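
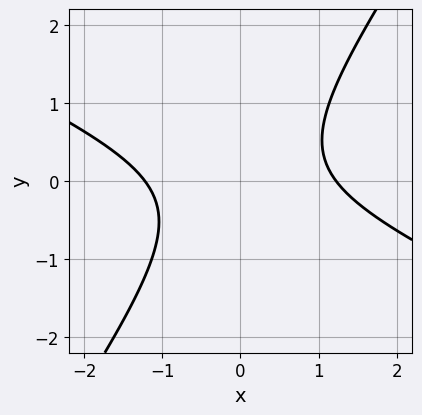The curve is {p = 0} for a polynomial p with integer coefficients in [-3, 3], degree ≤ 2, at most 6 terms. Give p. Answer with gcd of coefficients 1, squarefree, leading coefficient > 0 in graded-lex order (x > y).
(a) deg p = 2. No degree-1 curve has this shape.
(b) Observable constraints: no y-intercept at any integer in the box.
(c) The integer polynomial consistent with all of this is the stated p.

2*x^2 + 3*x*y - 3*y^2 - 3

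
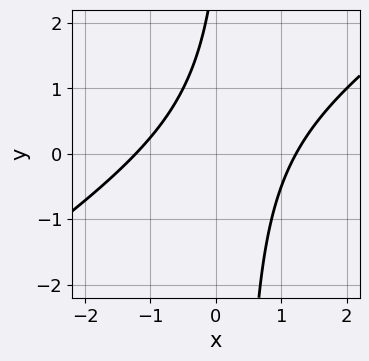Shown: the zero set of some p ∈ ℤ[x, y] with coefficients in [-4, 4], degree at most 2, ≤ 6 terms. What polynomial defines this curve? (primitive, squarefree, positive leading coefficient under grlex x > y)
(a) deg p = 2. No degree-1 curve has this shape.
(b) Against the integer gridlines: no y-intercept at any integer in the box.
(c) Fitting integer coefficients to these (and the overall shape) gives p.

2*x^2 - 3*x*y + y - 3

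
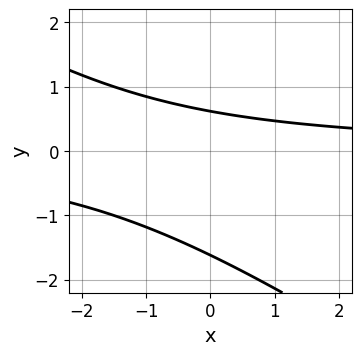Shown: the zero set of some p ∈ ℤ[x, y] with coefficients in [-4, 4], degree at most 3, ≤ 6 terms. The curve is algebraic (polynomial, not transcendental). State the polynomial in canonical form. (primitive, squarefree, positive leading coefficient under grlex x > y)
2*x*y + 3*y^2 + 3*y - 3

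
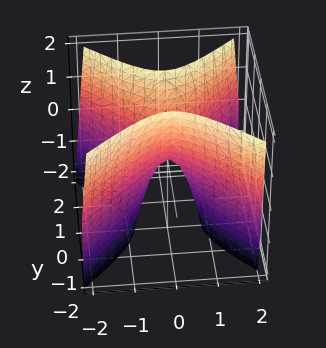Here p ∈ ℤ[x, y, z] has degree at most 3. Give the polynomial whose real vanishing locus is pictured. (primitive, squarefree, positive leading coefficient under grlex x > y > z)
deg p = 2.
Symmetries: the x ↦ −x reflection is a symmetry, so x appears only in even powers; mirror symmetry y ↦ −y ⇒ only even powers of y.
Against the integer gridlines: it crosses the y-axis at the gridline y = 0; one z-axis crossing is at z = 0; it meets the x-axis at x = 0 (among the integer gridlines).
These observations pin down the coefficients.

3*x^2 - 3*y^2 + z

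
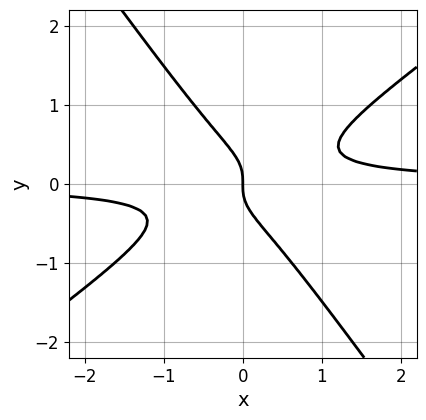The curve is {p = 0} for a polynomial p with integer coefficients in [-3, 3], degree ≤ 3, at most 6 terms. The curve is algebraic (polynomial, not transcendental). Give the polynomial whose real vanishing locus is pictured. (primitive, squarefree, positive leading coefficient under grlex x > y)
3*x^2*y - 2*x*y^2 - 3*y^3 - x

(a) Degree: a generic line meets the curve in up to 3 points, so deg p = 3.
(b) Observable constraints: one y-axis crossing is at y = 0; it meets the x-axis at x = 0 (among the integer gridlines).
(c) Fitting integer coefficients to these (and the overall shape) gives p.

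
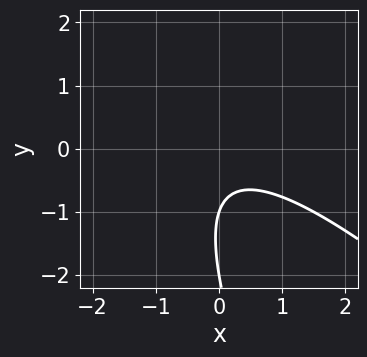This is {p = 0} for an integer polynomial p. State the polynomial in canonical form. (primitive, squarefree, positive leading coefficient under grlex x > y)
2*x^2 + 3*x*y + y^2 + 3*y + 2

(a) The degree is 2 — a generic line meets the curve in up to 2 points.
(b) Checking where it meets the axes: it misses every integer gridline on the x-axis; among the integer gridlines, it crosses the y-axis at y ∈ {-2, -1}.
(c) Putting this together gives p.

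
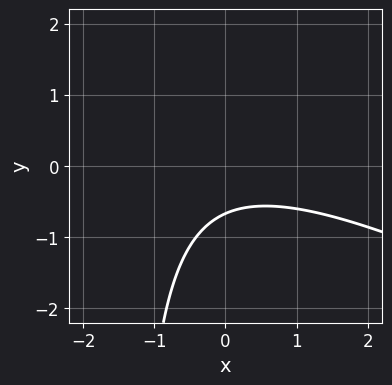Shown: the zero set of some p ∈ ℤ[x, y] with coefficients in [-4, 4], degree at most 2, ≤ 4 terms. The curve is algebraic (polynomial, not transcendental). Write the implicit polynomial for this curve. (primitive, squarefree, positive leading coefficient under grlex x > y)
1. The degree is 2 — no degree-1 curve has this shape.
2. Against the integer gridlines: no x-intercept at any integer in the box.
3. The integer polynomial consistent with all of this is the stated p.

x^2 + 2*x*y + 3*y + 2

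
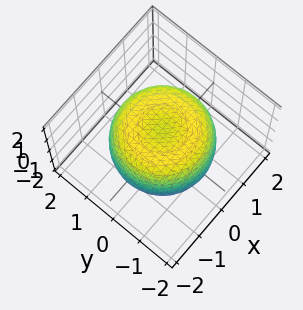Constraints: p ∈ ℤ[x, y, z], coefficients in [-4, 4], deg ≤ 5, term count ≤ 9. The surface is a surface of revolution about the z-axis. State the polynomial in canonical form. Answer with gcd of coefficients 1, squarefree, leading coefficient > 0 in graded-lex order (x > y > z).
First, the degree is 4 — no degree-3 surface has this shape.
Then, by symmetry, every cross-section ⟂ z is a circle, so x, y appear only via x² + y².
Next, observable constraints: a circular section at z = -1 has radius between 1 and 2; among the integer gridlines, it crosses the z-axis at z ∈ {-1, 1}.
Finally, assembling these constraints gives the stated polynomial.

2*x^4 + 4*x^2*y^2 + 2*y^4 - 3*x^2 - 3*y^2 + 3*z^2 - 3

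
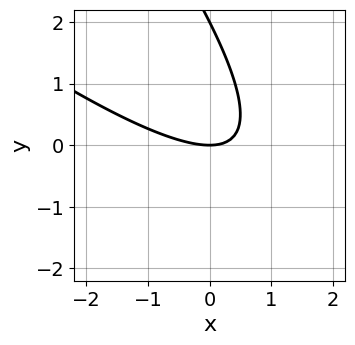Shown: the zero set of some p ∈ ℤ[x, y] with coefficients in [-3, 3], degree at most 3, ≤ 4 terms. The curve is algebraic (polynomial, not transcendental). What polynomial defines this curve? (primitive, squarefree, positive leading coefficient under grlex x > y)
1. Degree: no degree-1 curve has this shape, so deg p = 2.
2. Observable constraints: it crosses the x-axis at the gridline x = 0; among the integer gridlines, it crosses the y-axis at y ∈ {0, 2}.
3. Assembling these constraints gives the stated polynomial.

x^2 + 2*x*y + y^2 - 2*y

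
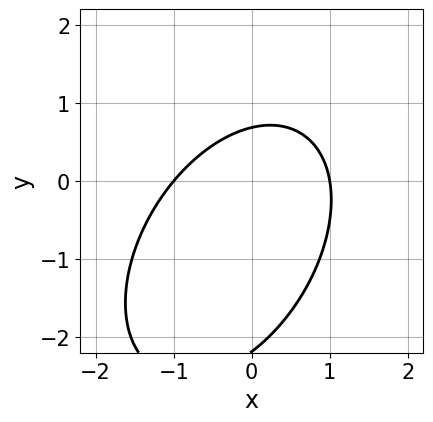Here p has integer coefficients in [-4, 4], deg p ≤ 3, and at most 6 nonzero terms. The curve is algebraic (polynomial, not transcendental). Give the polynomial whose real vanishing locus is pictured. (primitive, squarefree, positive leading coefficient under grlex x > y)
3*x^2 - 2*x*y + 2*y^2 + 3*y - 3

1. The degree is 2 — no degree-1 curve has this shape.
2. Reading off the gridlines: the x-axis gridline crossings are at x ∈ {-1, 1}.
3. These observations pin down the coefficients.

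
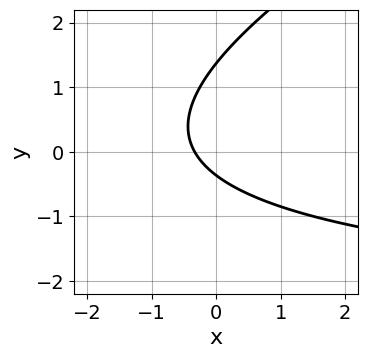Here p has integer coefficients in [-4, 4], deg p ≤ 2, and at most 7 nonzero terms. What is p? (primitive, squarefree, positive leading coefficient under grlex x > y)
First, deg p = 2.
Finally, the integer polynomial consistent with all of this is the stated p.

x*y - 2*y^2 + 3*x + 2*y + 1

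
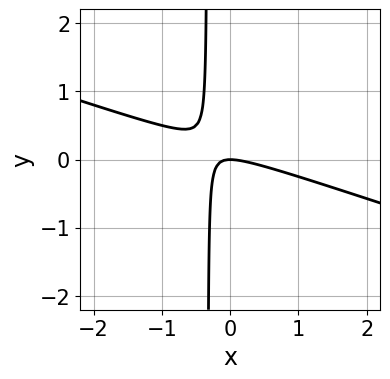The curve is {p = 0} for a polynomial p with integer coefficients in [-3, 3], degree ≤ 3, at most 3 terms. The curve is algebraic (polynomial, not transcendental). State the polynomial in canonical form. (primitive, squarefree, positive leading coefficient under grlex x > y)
Degree: a generic line meets the curve in up to 2 points, so deg p = 2.
Against the integer gridlines: it crosses the x-axis at the gridline x = 0; it meets the y-axis at y = 0 (among the integer gridlines).
Putting this together gives p.

x^2 + 3*x*y + y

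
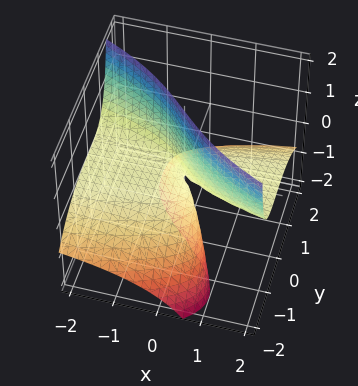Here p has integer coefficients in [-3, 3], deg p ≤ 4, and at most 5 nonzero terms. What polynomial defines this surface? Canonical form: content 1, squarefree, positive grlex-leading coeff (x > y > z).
The degree is 3 — no degree-2 surface has this shape.
Checking where it meets the axes: the visible z-axis segment lies entirely on the surface; the visible x-axis segment lies entirely on the surface.
Solving for integer coefficients yields p as stated.

y^3 + 3*x*z + 3*y*z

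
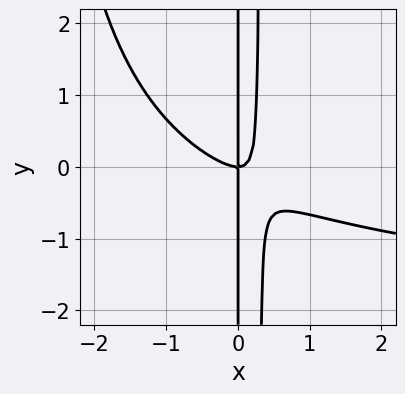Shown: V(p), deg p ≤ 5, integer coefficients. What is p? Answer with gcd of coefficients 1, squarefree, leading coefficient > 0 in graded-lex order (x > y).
(a) The degree is 4 — a generic line meets the curve in up to 4 points.
(b) Checking where it meets the axes: it crosses the x-axis at the gridline x = 0; the visible y-axis segment lies entirely on the curve.
(c) The integer polynomial consistent with all of this is the stated p.

x^3*y + 2*x^3 + 3*x^2*y - x*y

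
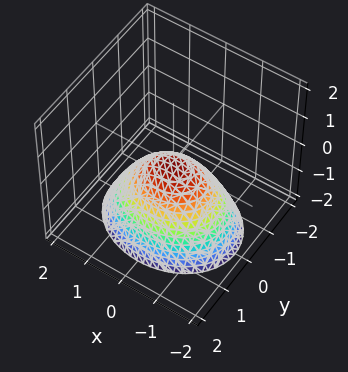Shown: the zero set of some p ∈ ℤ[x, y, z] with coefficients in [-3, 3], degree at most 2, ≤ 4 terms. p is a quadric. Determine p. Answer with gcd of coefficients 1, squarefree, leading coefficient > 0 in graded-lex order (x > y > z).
The degree is 2 — a paraboloid; a quadric.
Symmetries: it's symmetric under x → −x, forcing even powers of x; it's symmetric under y → −y, forcing even powers of y.
Checking where it meets the axes: it meets the y-axis at y = 0 (among the integer gridlines); it crosses the z-axis at the gridline z = 0; it crosses the x-axis at the gridline x = 0.
The integer polynomial consistent with all of this is the stated p.

2*x^2 + 3*y^2 + 3*z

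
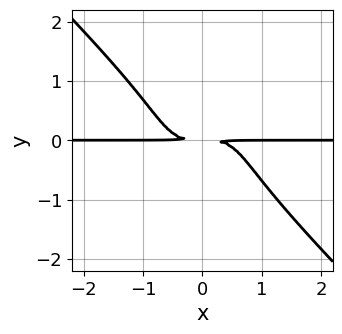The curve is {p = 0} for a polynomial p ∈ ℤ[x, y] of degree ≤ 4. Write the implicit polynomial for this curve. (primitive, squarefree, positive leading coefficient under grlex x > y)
x^3*y + y^4 + y^2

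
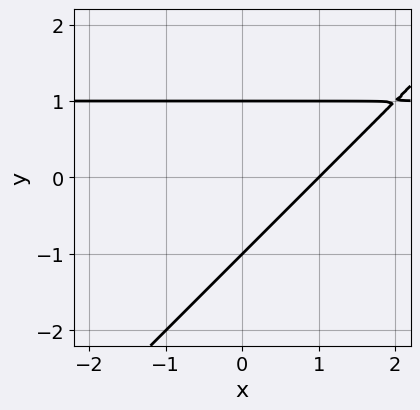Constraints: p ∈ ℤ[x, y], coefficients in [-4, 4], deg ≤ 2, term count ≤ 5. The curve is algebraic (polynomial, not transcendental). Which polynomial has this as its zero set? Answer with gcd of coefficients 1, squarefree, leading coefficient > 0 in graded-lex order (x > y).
x*y - y^2 - x + 1

(a) The degree is 2 — no degree-1 curve has this shape.
(b) Against the integer gridlines: among the integer gridlines, it crosses the y-axis at y ∈ {-1, 1}; it crosses the x-axis at the gridline x = 1.
(c) Putting this together gives p.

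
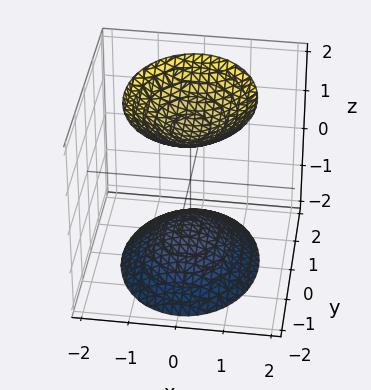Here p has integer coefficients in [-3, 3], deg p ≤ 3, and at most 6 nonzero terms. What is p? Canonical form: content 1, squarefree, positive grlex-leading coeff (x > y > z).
3*x^2 + 2*y^2 - 2*z^2 + 3

(a) The picture has 2 separate pieces. Treating them together as one polynomial.
(b) The degree is 2 — two sheets facing apart; a quadric.
(c) Symmetries: mirror symmetry x ↦ −x ⇒ only even powers of x; mirror symmetry y ↦ −y ⇒ only even powers of y; the z ↦ −z reflection is a symmetry, so z appears only in even powers.
(d) Checking where it meets the axes: no y-intercept at any integer in the box; the surface avoids every integer x-axis point in the box.
(e) Matching integer coefficients to the picture gives p.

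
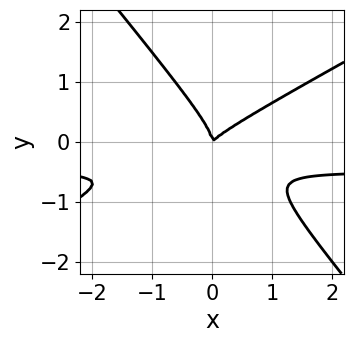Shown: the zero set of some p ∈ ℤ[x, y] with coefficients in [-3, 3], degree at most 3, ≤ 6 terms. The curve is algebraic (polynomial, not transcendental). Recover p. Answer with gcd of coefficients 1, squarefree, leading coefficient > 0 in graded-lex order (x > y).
2*x^2*y - 2*x*y^2 - 3*y^3 + x^2 - x*y

Degree: a generic line meets the curve in up to 3 points, so deg p = 3.
Observable constraints: it crosses the x-axis at the gridline x = 0; one y-axis crossing is at y = 0.
Assembling these constraints gives the stated polynomial.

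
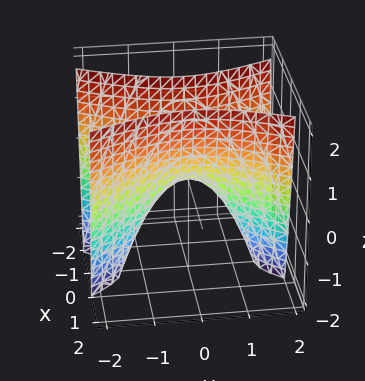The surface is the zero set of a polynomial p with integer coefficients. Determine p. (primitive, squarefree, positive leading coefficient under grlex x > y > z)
The degree is 2 — a hyperbolic paraboloid; a quadric.
Symmetries: it's symmetric under x → −x, forcing even powers of x; the y ↦ −y reflection is a symmetry, so y appears only in even powers.
Checking where it meets the axes: it crosses the z-axis at the gridline z = 0; it crosses the y-axis at the gridline y = 0.
Putting this together gives p.

3*x^2 - y^2 - z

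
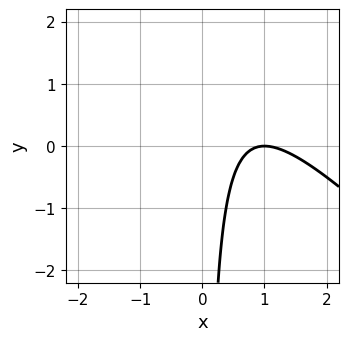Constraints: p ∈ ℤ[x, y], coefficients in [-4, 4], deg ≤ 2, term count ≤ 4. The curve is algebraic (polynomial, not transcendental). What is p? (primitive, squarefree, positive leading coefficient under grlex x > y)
(a) Degree: no degree-1 curve has this shape, so deg p = 2.
(b) Reading off the gridlines: it misses every integer gridline on the y-axis; it meets the x-axis at x = 1 (among the integer gridlines).
(c) Fitting integer coefficients to these (and the overall shape) gives p.

x^2 + x*y - 2*x + 1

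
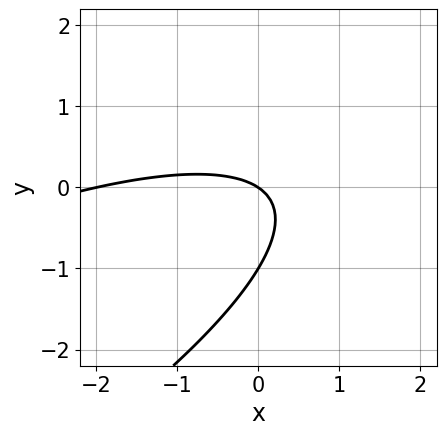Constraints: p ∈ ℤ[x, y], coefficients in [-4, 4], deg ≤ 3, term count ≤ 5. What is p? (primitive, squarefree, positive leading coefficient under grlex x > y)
First, the degree is 2 — no degree-1 curve has this shape.
Then, against the integer gridlines: among the integer gridlines, it crosses the y-axis at y ∈ {-1, 0}; the x-axis gridline crossings are at x ∈ {-2, 0}.
Finally, matching integer coefficients to the picture gives p.

x^2 - 3*x*y + 3*y^2 + 2*x + 3*y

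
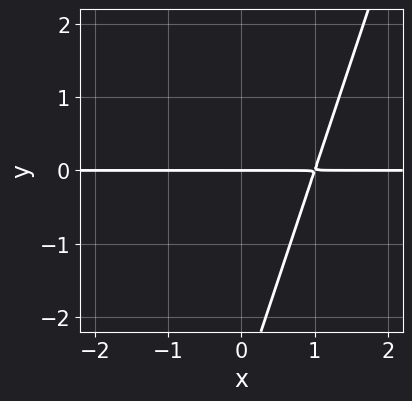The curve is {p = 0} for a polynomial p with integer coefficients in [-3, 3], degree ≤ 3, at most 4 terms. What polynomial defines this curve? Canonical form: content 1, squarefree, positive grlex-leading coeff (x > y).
1. deg p = 2. The shape is more complex than any degree-1 curve.
2. Observable constraints: one y-axis crossing is at y = 0; every point of the x-axis in the box is on the curve.
3. Assembling these constraints gives the stated polynomial.

3*x*y - y^2 - 3*y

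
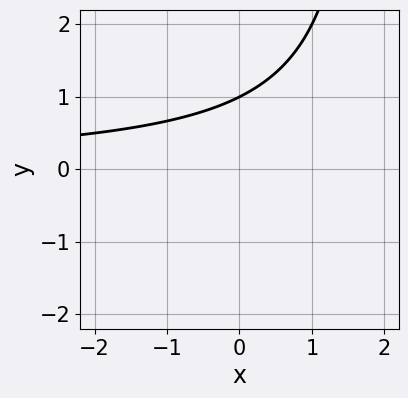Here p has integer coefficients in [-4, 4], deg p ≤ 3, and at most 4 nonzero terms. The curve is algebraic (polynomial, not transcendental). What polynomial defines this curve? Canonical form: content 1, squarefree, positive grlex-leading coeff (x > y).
x*y - 2*y + 2

Degree: the shape is more complex than any degree-1 curve, so deg p = 2.
Reading off the gridlines: it crosses the y-axis at the gridline y = 1; no x-intercept at any integer in the box.
Assembling these constraints gives the stated polynomial.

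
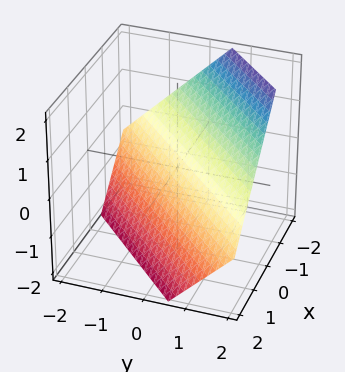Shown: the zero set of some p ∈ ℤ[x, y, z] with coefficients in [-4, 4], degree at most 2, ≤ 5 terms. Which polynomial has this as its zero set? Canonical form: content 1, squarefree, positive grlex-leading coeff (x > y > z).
3*x - 3*y + 3*z + 2

deg p = 1. Every cross-section is a straight line — this is a plane.
Putting this together gives p.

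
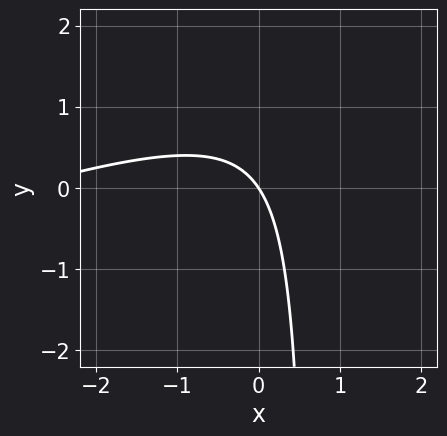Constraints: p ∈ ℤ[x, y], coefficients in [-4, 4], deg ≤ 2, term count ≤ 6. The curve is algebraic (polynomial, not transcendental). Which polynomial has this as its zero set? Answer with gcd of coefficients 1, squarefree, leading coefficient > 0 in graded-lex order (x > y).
First, the degree is 2 — no degree-1 curve has this shape.
Then, reading off the gridlines: one y-axis crossing is at y = 0; it meets the x-axis at x = 0 (among the integer gridlines).
Finally, fitting integer coefficients to these (and the overall shape) gives p.

x^2 - 3*x*y + 3*x + 2*y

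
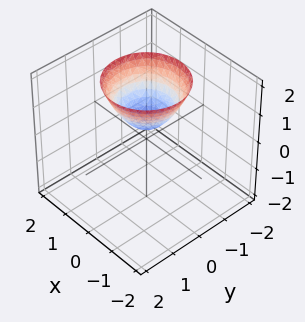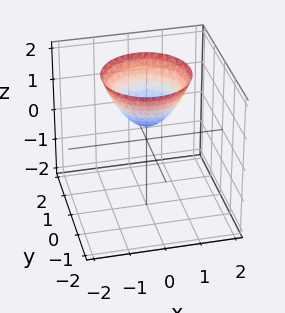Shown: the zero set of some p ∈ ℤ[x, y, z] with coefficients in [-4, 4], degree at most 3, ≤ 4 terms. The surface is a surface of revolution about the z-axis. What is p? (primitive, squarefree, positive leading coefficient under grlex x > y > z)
First, the degree is 2 — the shape is more complex than any degree-1 surface.
Next, by symmetry, the surface is invariant under rotation about z: p = q(x² + y², z).
Then, from the visible intercepts: a circular section at z = 1 has radius between 0 and 1; no y-intercept at any integer in the box; the surface avoids every integer x-axis point in the box.
Finally, solving for integer coefficients yields p as stated.

2*x^2 + 2*y^2 - 2*z + 1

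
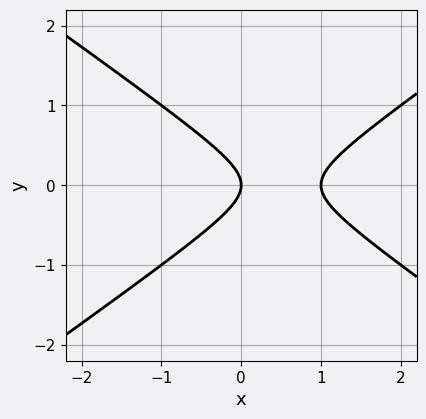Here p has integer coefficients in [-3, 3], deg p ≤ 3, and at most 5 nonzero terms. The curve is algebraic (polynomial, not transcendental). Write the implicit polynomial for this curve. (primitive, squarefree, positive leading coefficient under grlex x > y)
x^2 - 2*y^2 - x

(a) deg p = 2.
(b) Symmetries: the y ↦ −y reflection is a symmetry, so y appears only in even powers.
(c) Checking where it meets the axes: it meets the y-axis at y = 0 (among the integer gridlines); among the integer gridlines, it crosses the x-axis at x ∈ {0, 1}.
(d) The integer polynomial consistent with all of this is the stated p.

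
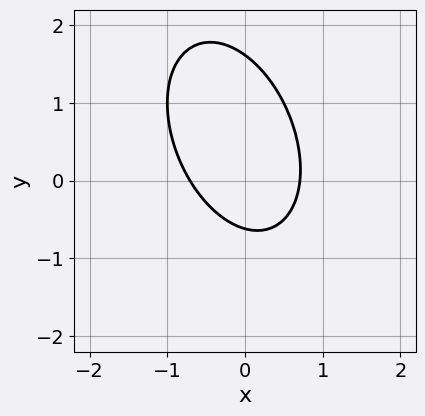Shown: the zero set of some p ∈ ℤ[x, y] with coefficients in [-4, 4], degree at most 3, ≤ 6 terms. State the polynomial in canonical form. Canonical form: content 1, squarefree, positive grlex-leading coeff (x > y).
2*x^2 + x*y + y^2 - y - 1

1. Degree: no degree-1 curve has this shape, so deg p = 2.
2. Matching integer coefficients to the picture gives p.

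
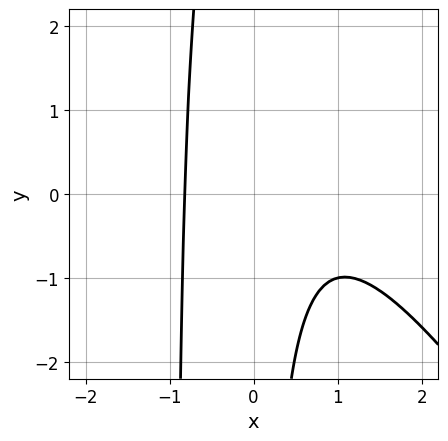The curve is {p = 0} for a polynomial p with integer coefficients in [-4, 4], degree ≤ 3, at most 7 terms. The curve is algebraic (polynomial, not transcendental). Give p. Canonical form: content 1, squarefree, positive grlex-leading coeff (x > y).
(a) Degree: the shape is more complex than any degree-2 curve, so deg p = 3.
(b) Against the integer gridlines: it misses every integer gridline on the y-axis.
(c) Matching integer coefficients to the picture gives p.

3*x^3 + 2*x^2*y - 2*x^2 + 2*x*y + 3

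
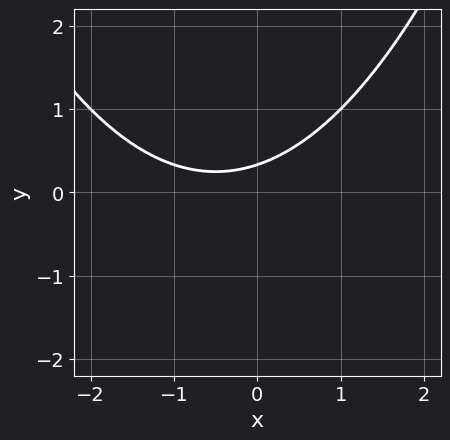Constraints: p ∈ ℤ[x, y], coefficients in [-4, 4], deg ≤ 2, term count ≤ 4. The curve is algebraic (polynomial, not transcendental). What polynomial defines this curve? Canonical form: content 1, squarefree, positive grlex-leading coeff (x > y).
x^2 + x - 3*y + 1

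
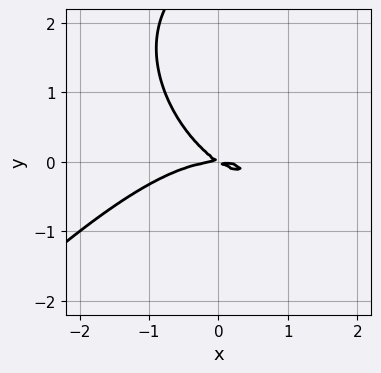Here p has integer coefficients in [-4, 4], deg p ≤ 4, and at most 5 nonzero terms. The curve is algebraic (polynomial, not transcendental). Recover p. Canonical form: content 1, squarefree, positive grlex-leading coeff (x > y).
x^3 - y^3 + 2*x*y + 3*y^2

First, deg p = 3. A generic line meets the curve in up to 3 points.
Next, from the axis intercepts and sections: it meets the x-axis at x = 0 (among the integer gridlines); it crosses the y-axis at the gridline y = 0.
Finally, these observations pin down the coefficients.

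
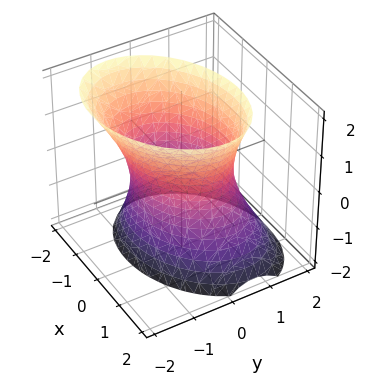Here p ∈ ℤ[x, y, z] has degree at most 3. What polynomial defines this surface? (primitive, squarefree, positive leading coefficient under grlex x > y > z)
2*x^2 - x*y + 3*y^2 + y*z - z^2 - 3

(a) deg p = 2.
(b) Checking where it meets the axes: among the integer gridlines, it crosses the y-axis at y ∈ {-1, 1}; the surface avoids every integer z-axis point in the box.
(c) These observations pin down the coefficients.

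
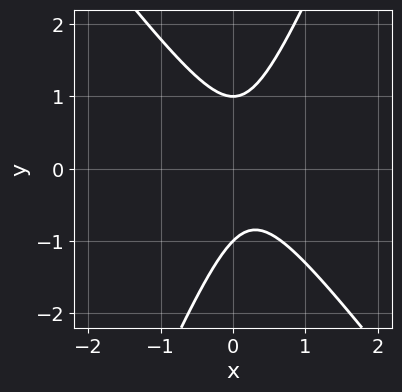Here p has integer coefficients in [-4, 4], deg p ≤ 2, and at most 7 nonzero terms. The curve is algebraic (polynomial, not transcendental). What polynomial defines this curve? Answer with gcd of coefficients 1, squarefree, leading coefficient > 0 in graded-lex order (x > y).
3*x^2 + x*y - y^2 - x + 1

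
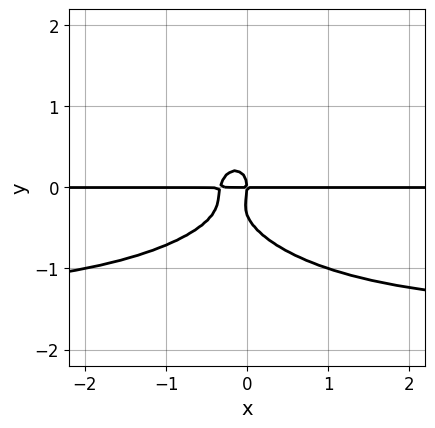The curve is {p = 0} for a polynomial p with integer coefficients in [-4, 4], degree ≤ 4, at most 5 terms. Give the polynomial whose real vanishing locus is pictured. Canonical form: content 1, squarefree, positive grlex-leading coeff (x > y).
(a) Degree: a generic line meets the curve in up to 4 points, so deg p = 4.
(b) Observable constraints: one y-axis crossing is at y = 0; every point of the x-axis in the box is on the curve.
(c) Assembling these constraints gives the stated polynomial.

2*x^2*y^2 + 3*y^4 + 3*x^2*y + y^3 + x*y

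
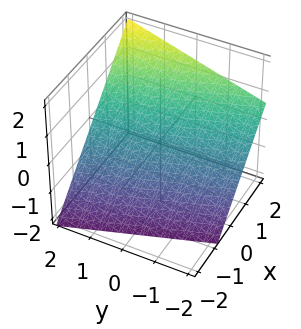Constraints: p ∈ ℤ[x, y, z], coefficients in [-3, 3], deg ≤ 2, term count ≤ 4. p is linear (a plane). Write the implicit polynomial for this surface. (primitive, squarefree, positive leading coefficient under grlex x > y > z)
3*x + y - 3*z - 2

Degree: every cross-section is a straight line — this is a plane, so deg p = 1.
Observable constraints: one y-axis crossing is at y = 2.
Putting this together gives p.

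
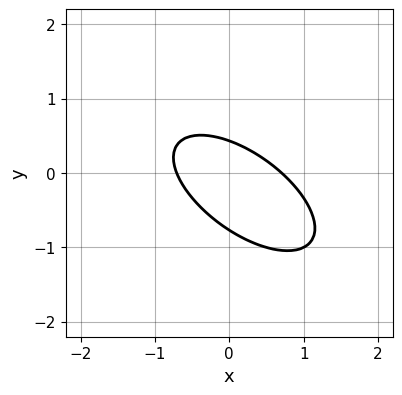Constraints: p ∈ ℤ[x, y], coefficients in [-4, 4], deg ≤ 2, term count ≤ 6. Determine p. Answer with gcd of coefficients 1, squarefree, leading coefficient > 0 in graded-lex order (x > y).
2*x^2 + 3*x*y + 3*y^2 + y - 1

(a) deg p = 2. No degree-1 curve has this shape.
(b) Solving for integer coefficients yields p as stated.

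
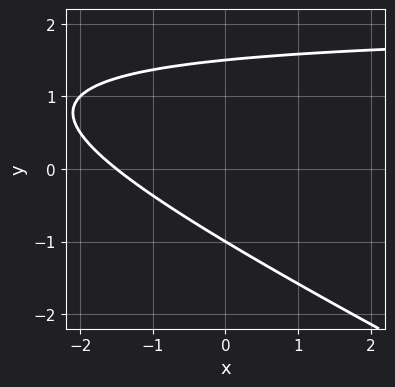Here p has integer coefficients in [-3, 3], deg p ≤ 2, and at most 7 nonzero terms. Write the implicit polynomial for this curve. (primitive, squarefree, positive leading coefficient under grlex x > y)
x*y + 2*y^2 - 2*x - y - 3

First, the degree is 2 — no degree-1 curve has this shape.
Then, observable constraints: it meets the y-axis at y = -1 (among the integer gridlines).
Finally, the integer polynomial consistent with all of this is the stated p.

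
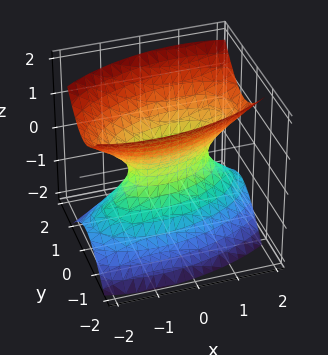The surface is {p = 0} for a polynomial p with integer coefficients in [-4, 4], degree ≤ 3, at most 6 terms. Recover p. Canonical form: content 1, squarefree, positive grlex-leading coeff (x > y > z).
x^2 - x*y + 3*y^2 - 2*z^2 - 1

(a) Degree: no degree-1 surface has this shape, so deg p = 2.
(b) From the axis intercepts and sections: it misses every integer gridline on the z-axis; among the integer gridlines, it crosses the x-axis at x ∈ {-1, 1}.
(c) Solving for integer coefficients yields p as stated.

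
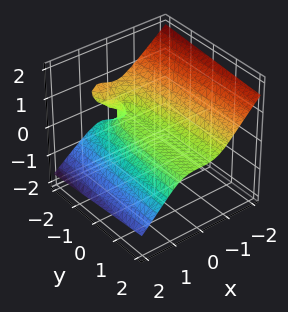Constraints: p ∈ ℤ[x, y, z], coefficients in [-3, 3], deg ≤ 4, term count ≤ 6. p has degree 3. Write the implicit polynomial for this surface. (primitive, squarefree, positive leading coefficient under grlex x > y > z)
3*x^3 - 2*x*z^2 + 3*z^3 + 2*y*z + 3*z

(a) The degree is 3 — a generic line meets the surface in up to 3 points.
(b) Against the integer gridlines: the visible y-axis segment lies entirely on the surface; it crosses the x-axis at the gridline x = 0.
(c) Assembling these constraints gives the stated polynomial.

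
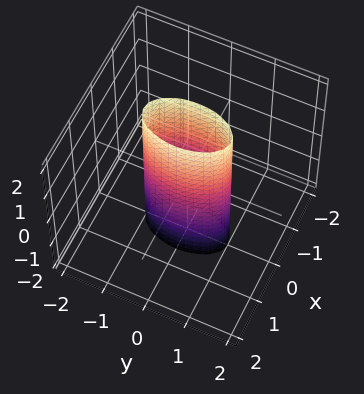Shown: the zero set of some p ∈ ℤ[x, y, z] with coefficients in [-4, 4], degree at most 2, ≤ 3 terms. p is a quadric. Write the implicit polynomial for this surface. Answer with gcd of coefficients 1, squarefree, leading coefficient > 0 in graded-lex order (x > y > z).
3*x^2 + y^2 - 1

The degree is 2 — constant cross-section along one axis; a quadric.
Symmetries: it's symmetric under x → −x, forcing even powers of x; mirror symmetry z ↦ −z ⇒ only even powers of z; mirror symmetry y ↦ −y ⇒ only even powers of y.
Reading off the gridlines: no z-intercept at any integer in the box; the y-axis gridline crossings are at y ∈ {-1, 1}.
Assembling these constraints gives the stated polynomial.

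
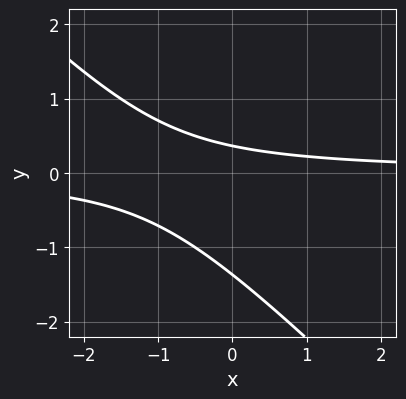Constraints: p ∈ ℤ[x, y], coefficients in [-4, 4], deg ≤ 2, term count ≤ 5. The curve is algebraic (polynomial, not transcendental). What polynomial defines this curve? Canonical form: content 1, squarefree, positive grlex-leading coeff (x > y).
2*x*y + 2*y^2 + 2*y - 1

deg p = 2.
Reading off the gridlines: the curve avoids every integer x-axis point in the box.
The integer polynomial consistent with all of this is the stated p.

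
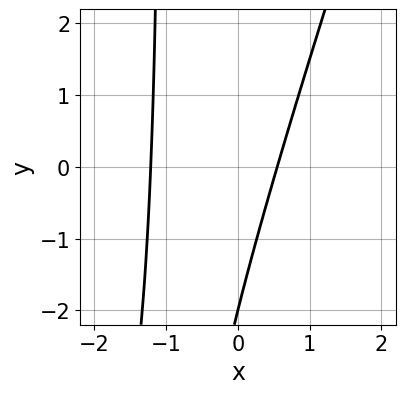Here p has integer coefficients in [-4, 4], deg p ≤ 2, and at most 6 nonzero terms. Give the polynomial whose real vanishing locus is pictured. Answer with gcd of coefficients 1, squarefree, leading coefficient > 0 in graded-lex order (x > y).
First, the degree is 2 — a generic line meets the curve in up to 2 points.
Then, from the visible intercepts: one y-axis crossing is at y = -2.
Finally, matching integer coefficients to the picture gives p.

3*x^2 - x*y + 2*x - y - 2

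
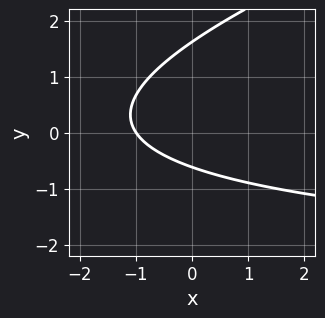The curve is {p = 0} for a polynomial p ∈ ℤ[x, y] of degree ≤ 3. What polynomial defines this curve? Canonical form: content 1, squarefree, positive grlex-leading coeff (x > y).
(a) The degree is 2 — the shape is more complex than any degree-1 curve.
(b) Reading off the gridlines: one x-axis crossing is at x = -1.
(c) Solving for integer coefficients yields p as stated.

x*y - 3*y^2 + 3*x + 3*y + 3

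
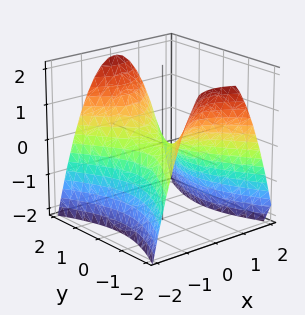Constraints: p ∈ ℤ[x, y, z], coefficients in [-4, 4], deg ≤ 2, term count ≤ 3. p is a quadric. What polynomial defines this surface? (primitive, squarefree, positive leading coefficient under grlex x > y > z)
2*x^2 - y^2 + 2*z

1. deg p = 2. A hyperbolic paraboloid; a quadric.
2. Symmetries: mirror symmetry x ↦ −x ⇒ only even powers of x; it's symmetric under y → −y, forcing even powers of y.
3. From the visible intercepts: it meets the x-axis at x = 0 (among the integer gridlines); one z-axis crossing is at z = 0; it crosses the y-axis at the gridline y = 0.
4. These observations pin down the coefficients.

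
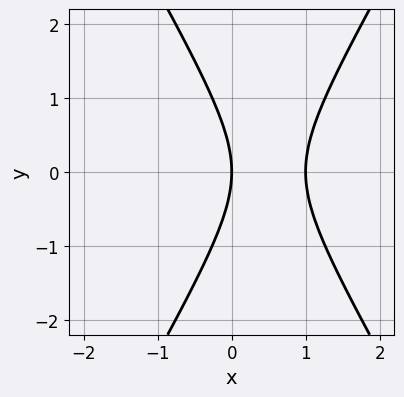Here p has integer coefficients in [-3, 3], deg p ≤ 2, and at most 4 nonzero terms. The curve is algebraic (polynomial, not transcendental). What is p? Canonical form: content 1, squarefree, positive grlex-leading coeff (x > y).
1. deg p = 2.
2. Symmetries: mirror symmetry y ↦ −y ⇒ only even powers of y.
3. Checking where it meets the axes: it meets the y-axis at y = 0 (among the integer gridlines); the x-axis gridline crossings are at x ∈ {0, 1}.
4. The integer polynomial consistent with all of this is the stated p.

3*x^2 - y^2 - 3*x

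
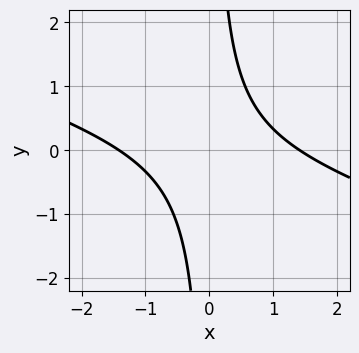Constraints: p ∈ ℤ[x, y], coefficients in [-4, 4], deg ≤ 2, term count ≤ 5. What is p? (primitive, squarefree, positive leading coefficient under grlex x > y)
1. The degree is 2 — a generic line meets the curve in up to 2 points.
2. Against the integer gridlines: the curve avoids every integer y-axis point in the box.
3. Together with the visible shape, these determine p as stated.

x^2 + 3*x*y - 2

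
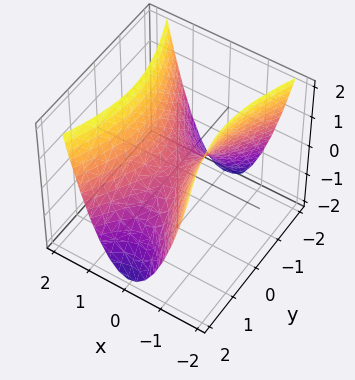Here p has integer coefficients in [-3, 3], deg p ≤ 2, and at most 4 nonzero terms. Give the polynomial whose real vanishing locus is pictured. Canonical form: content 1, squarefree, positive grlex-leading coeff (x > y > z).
(a) The degree is 2 — a hyperbolic paraboloid; a quadric.
(b) Symmetries: it's symmetric under x → −x, forcing even powers of x; it's symmetric under y → −y, forcing even powers of y.
(c) Checking where it meets the axes: it meets the x-axis at x = 0 (among the integer gridlines); it crosses the y-axis at the gridline y = 0; it crosses the z-axis at the gridline z = 0.
(d) Matching integer coefficients to the picture gives p.

3*x^2 - y^2 - 2*z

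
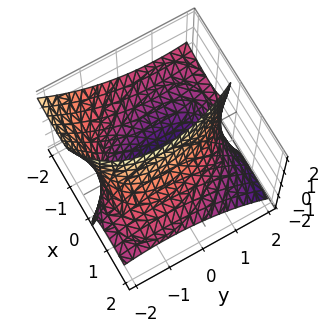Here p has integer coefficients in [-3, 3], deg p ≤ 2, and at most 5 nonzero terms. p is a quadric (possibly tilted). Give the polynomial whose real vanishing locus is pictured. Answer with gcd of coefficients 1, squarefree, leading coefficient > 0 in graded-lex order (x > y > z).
First, the degree is 2 — no degree-1 surface has this shape.
Next, from the axis intercepts and sections: no z-intercept at any integer in the box.
Finally, the integer polynomial consistent with all of this is the stated p.

x^2 + x*y + 3*x*z + y^2 - 3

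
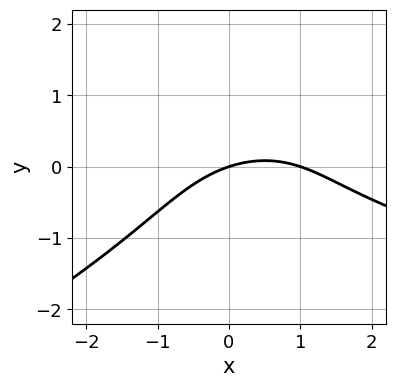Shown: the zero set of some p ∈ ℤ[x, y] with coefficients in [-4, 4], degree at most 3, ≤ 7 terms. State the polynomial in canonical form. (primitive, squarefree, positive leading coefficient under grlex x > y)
deg p = 3. No degree-2 curve has this shape.
Reading off the gridlines: the x-axis gridline crossings are at x ∈ {0, 1}; it crosses the y-axis at the gridline y = 0.
Matching integer coefficients to the picture gives p.

x*y^2 - 2*y^3 - x^2 + x - 3*y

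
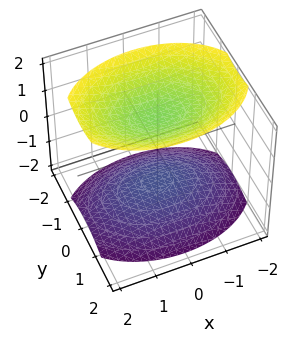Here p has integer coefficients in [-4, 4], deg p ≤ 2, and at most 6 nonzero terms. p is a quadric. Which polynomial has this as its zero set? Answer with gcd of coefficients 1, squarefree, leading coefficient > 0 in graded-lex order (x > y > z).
x^2 + 2*y^2 - 2*z^2 + 3

1. The picture has 2 separate pieces. Treating them together as one polynomial.
2. deg p = 2. Two sheets facing apart; a quadric.
3. Symmetries: the z ↦ −z reflection is a symmetry, so z appears only in even powers; it's symmetric under y → −y, forcing even powers of y; it's symmetric under x → −x, forcing even powers of x.
4. From the visible intercepts: the surface avoids every integer y-axis point in the box; no x-intercept at any integer in the box.
5. Assembling these constraints gives the stated polynomial.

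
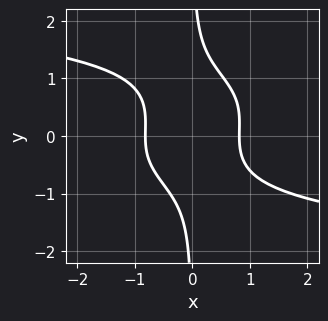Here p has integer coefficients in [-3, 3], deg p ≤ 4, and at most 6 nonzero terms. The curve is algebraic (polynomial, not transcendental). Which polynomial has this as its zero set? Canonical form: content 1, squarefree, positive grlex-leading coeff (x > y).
First, the degree is 4 — no degree-3 curve has this shape.
Then, against the integer gridlines: it misses every integer gridline on the y-axis.
Finally, putting this together gives p.

3*x*y^3 - x*y^2 + 3*x^2 - 2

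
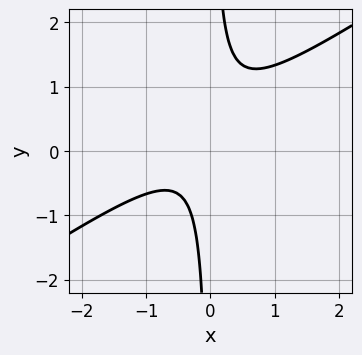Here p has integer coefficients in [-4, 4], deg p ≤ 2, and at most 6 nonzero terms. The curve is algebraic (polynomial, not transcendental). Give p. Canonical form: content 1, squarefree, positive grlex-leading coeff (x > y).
2*x^2 - 3*x*y + x + 1

Degree: no degree-1 curve has this shape, so deg p = 2.
Against the integer gridlines: it misses every integer gridline on the y-axis; the curve avoids every integer x-axis point in the box.
The integer polynomial consistent with all of this is the stated p.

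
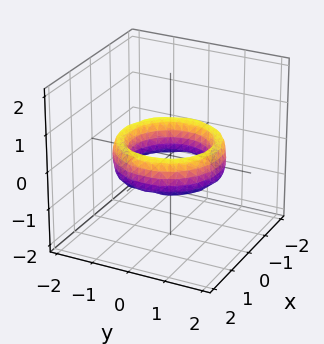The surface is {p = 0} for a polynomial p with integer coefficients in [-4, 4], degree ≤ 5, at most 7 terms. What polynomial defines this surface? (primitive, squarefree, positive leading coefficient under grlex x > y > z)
x^4 + 2*x^2*y^2 + y^4 - 3*x^2 - 3*y^2 + z^2 + 2

(a) Degree: the shape is more complex than any degree-3 surface, so deg p = 4.
(b) By symmetry, the z-axis is an axis of rotation, so x and y enter only as x² + y².
(c) Checking where it meets the axes: the surface avoids every integer z-axis point in the box; among the integer gridlines, it crosses the y-axis at y ∈ {-1, 1}.
(d) The integer polynomial consistent with all of this is the stated p. Check: (-1, 0, 0) on the x-axis lies on the surface, and p(-1, 0, 0) = 0. ✓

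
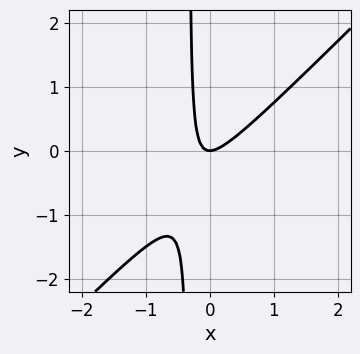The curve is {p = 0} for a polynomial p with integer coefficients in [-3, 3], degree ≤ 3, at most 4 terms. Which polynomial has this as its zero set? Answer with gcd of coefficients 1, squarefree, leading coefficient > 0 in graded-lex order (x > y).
3*x^2 - 3*x*y - y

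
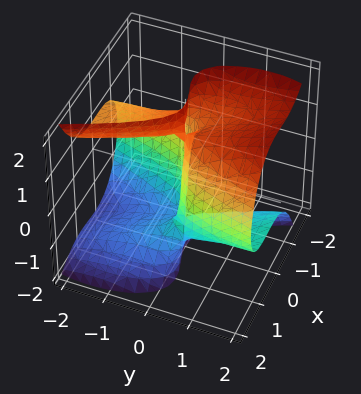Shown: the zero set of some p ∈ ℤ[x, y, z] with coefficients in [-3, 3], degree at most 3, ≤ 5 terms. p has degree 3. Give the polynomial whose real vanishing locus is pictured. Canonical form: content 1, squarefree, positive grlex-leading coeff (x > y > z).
(a) deg p = 3. A generic line meets the surface in up to 3 points.
(b) Reading off the gridlines: the visible z-axis segment lies entirely on the surface; it meets the y-axis at y = 0 (among the integer gridlines).
(c) Matching integer coefficients to the picture gives p.

3*x^3 + 2*x^2*z - y^2*z + 2*y*z^2 - 3*y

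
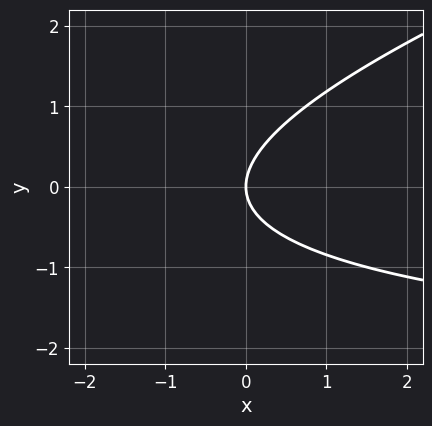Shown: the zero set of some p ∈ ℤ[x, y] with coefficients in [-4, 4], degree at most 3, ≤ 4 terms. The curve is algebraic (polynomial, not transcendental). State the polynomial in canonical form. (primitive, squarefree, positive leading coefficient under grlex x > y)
x*y - 3*y^2 + 3*x

1. The degree is 2 — a generic line meets the curve in up to 2 points.
2. Reading off the gridlines: one y-axis crossing is at y = 0; it meets the x-axis at x = 0 (among the integer gridlines).
3. Together with the visible shape, these determine p as stated.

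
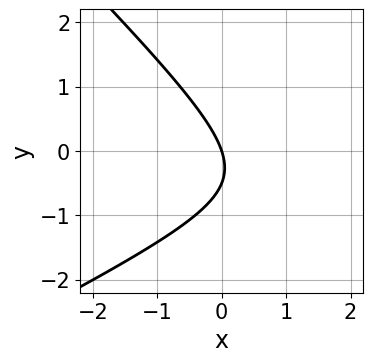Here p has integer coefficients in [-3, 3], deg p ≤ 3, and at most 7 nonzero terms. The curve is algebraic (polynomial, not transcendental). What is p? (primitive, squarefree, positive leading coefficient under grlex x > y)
x^2 - x*y - 2*y^2 - 3*x - y

Degree: no degree-1 curve has this shape, so deg p = 2.
Observable constraints: one x-axis crossing is at x = 0; one y-axis crossing is at y = 0.
These observations pin down the coefficients.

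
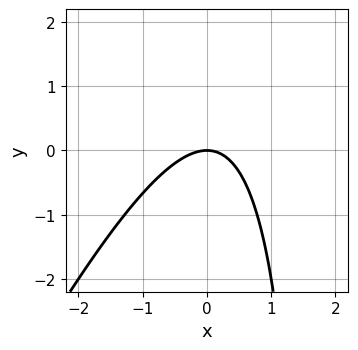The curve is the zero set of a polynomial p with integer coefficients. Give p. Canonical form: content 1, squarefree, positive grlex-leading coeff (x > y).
1. The degree is 2 — a generic line meets the curve in up to 2 points.
2. Against the integer gridlines: one y-axis crossing is at y = 0; it crosses the x-axis at the gridline x = 0.
3. Matching integer coefficients to the picture gives p.

2*x^2 - x*y + 2*y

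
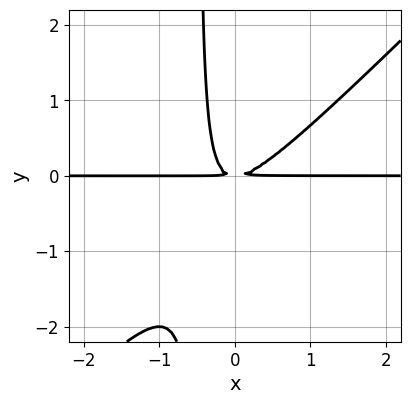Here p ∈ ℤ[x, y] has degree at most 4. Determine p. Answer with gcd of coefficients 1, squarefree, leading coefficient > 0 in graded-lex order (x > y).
2*x^2*y - 2*x*y^2 - y^2

1. The degree is 3 — the shape is more complex than any degree-2 curve.
2. From the visible intercepts: every point of the x-axis in the box is on the curve.
3. The integer polynomial consistent with all of this is the stated p.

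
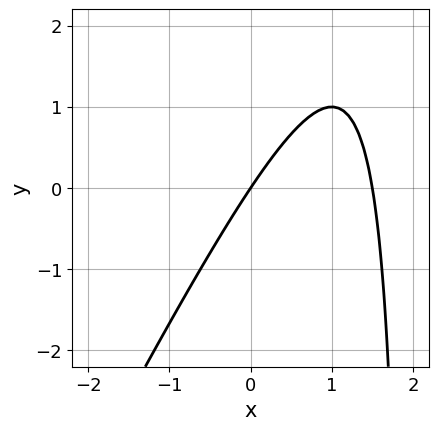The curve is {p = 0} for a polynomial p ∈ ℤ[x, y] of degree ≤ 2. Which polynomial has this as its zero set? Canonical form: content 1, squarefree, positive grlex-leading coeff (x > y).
The degree is 2 — no degree-1 curve has this shape.
Against the integer gridlines: it meets the x-axis at x = 0 (among the integer gridlines); it meets the y-axis at y = 0 (among the integer gridlines).
Together with the visible shape, these determine p as stated.

2*x^2 - x*y - 3*x + 2*y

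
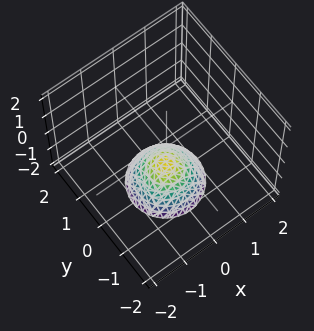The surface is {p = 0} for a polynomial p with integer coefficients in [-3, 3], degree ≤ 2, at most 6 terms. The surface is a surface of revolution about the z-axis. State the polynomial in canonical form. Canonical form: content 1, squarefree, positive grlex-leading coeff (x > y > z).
deg p = 2. A generic line meets the surface in up to 2 points.
Symmetries: the surface is invariant under rotation about z: p = q(x² + y², z).
Reading off the gridlines: a circular section at z = -2 has radius exactly 1; it misses every integer gridline on the y-axis; no x-intercept at any integer in the box; it crosses the z-axis at the gridline z = -1.
Together with the visible shape, these determine p as stated.

x^2 + y^2 + z + 1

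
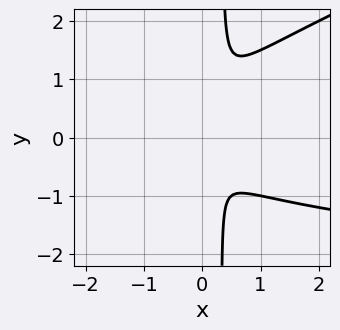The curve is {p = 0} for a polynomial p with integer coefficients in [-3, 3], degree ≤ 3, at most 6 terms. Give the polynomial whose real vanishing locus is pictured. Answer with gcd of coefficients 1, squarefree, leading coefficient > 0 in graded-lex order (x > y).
x^2*y - 3*x*y^2 + 3*x^2 + y^2

deg p = 3. No degree-2 curve has this shape.
Putting this together gives p.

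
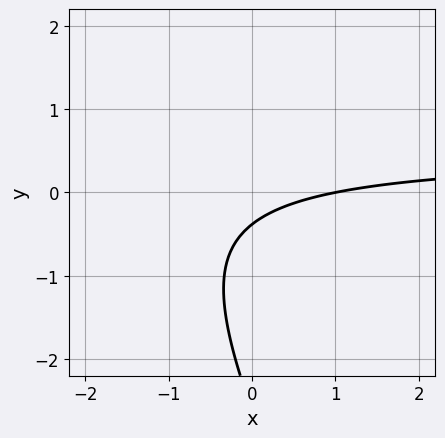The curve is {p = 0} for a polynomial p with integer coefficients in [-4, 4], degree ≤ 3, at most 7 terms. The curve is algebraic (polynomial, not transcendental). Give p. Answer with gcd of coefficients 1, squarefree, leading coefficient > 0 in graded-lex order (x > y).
1. deg p = 2. The shape is more complex than any degree-1 curve.
2. From the visible intercepts: it crosses the x-axis at the gridline x = 1.
3. Putting this together gives p.

2*x*y + y^2 - x + 3*y + 1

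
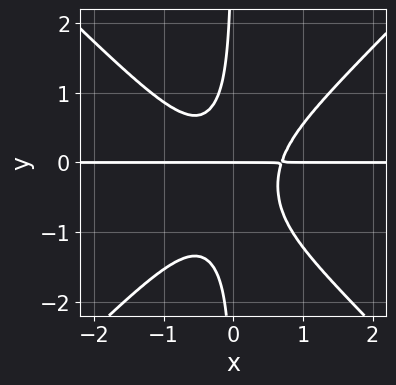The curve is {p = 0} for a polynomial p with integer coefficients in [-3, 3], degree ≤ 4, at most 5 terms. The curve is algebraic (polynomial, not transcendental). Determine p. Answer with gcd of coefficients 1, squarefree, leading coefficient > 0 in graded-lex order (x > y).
1. deg p = 4. A generic line meets the curve in up to 4 points.
2. Reading off the gridlines: every point of the x-axis in the box is on the curve; it crosses the y-axis at the gridline y = 0.
3. The integer polynomial consistent with all of this is the stated p.

3*x^3*y - 3*x*y^3 - 2*x*y^2 - y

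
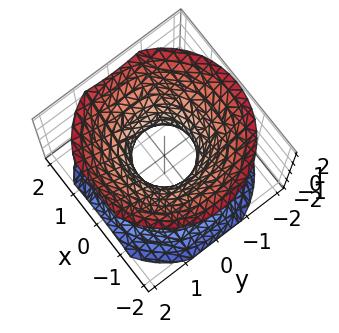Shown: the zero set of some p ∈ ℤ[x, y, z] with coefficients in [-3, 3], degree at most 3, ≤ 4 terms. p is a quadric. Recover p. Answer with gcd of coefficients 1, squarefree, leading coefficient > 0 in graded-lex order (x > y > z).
3*x^2 + 3*y^2 - 3*z^2 - 2

(a) The degree is 2 — one connected sheet with a waist; a quadric.
(b) Symmetries: mirror symmetry z ↦ −z ⇒ only even powers of z; the surface is invariant under rotation about z: p = q(x² + y², z).
(c) From the visible intercepts: no z-intercept at any integer in the box; a circular section at z = 1 has radius between 1 and 2.
(d) The integer polynomial consistent with all of this is the stated p.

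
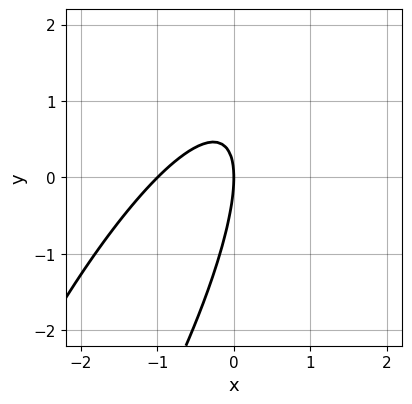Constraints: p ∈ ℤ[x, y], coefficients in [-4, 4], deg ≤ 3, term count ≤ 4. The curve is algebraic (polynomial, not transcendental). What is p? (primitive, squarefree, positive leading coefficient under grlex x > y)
3*x^2 - 3*x*y + y^2 + 3*x

First, the degree is 2 — no degree-1 curve has this shape.
Next, from the visible intercepts: it meets the y-axis at y = 0 (among the integer gridlines); the x-axis gridline crossings are at x ∈ {-1, 0}.
Finally, matching integer coefficients to the picture gives p.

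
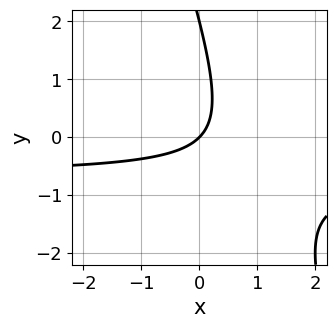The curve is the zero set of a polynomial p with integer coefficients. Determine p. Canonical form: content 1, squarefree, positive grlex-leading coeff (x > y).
First, degree: no degree-1 curve has this shape, so deg p = 2.
Next, against the integer gridlines: one x-axis crossing is at x = 0; the y-axis gridline crossings are at y ∈ {0, 2}.
Finally, assembling these constraints gives the stated polynomial.

3*x*y + y^2 + 2*x - 2*y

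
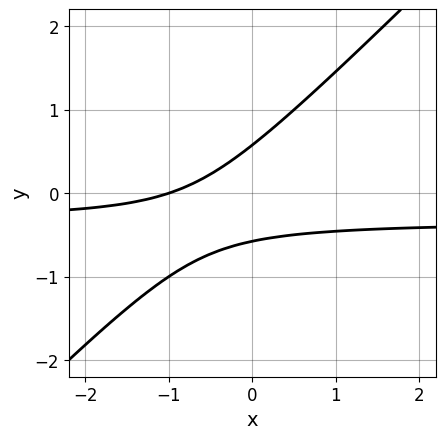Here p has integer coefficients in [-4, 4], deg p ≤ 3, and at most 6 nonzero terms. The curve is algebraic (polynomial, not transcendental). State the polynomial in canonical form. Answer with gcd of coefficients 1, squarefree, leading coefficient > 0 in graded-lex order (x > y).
3*x*y - 3*y^2 + x + 1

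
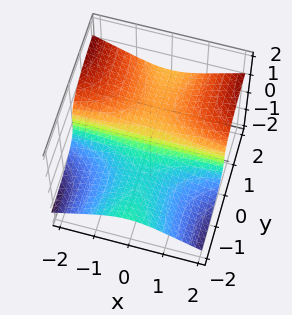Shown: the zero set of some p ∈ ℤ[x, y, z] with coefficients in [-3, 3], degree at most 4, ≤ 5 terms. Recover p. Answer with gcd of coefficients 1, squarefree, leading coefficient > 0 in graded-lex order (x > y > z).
x^2*y - y^2*z - 3*z^3 + y

1. The degree is 3 — a generic line meets the surface in up to 3 points.
2. Against the integer gridlines: it crosses the y-axis at the gridline y = 0; it meets the z-axis at z = 0 (among the integer gridlines); the visible x-axis segment lies entirely on the surface.
3. Together with the visible shape, these determine p as stated.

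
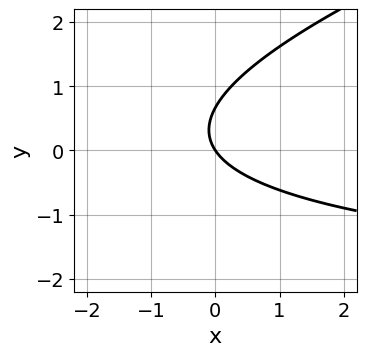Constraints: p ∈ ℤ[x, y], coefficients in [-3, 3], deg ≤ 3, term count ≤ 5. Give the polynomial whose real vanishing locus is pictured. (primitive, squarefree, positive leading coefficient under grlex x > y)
1. deg p = 2. The shape is more complex than any degree-1 curve.
2. From the axis intercepts and sections: one y-axis crossing is at y = 0; one x-axis crossing is at x = 0.
3. Matching integer coefficients to the picture gives p.

x*y - 3*y^2 + 3*x + 2*y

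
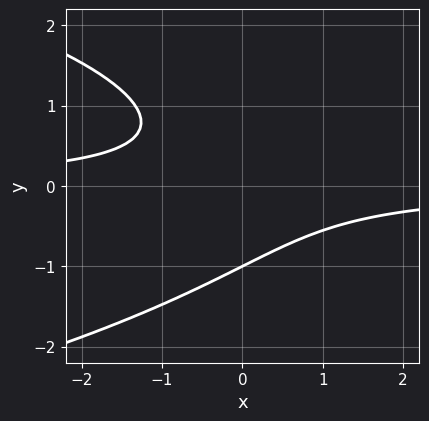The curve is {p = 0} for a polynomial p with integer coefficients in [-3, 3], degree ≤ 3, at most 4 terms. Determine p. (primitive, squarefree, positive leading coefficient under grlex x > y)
2*y^3 + 3*x*y + 2

First, degree: the shape is more complex than any degree-2 curve, so deg p = 3.
Next, against the integer gridlines: it meets the y-axis at y = -1 (among the integer gridlines); the curve avoids every integer x-axis point in the box.
Finally, the integer polynomial consistent with all of this is the stated p.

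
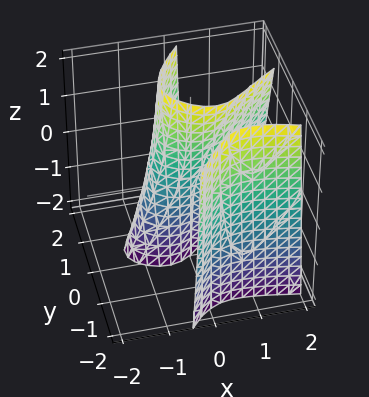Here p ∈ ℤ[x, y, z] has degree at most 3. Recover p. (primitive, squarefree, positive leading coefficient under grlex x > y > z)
2*x*y^2 - y^3 - 2*x^2 + x*z + 3*y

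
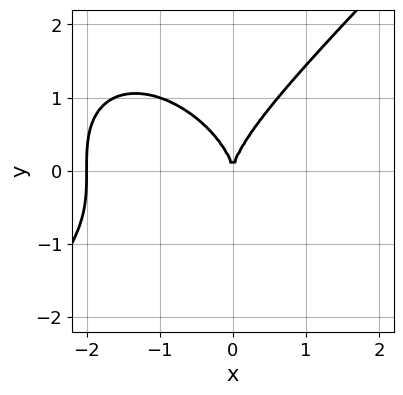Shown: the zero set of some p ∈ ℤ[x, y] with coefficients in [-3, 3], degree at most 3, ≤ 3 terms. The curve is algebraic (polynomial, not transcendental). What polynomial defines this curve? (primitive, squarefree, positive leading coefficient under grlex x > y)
x^3 - y^3 + 2*x^2

First, the degree is 3 — the shape is more complex than any degree-2 curve.
Then, from the visible intercepts: it meets the y-axis at y = 0 (among the integer gridlines); among the integer gridlines, it crosses the x-axis at x ∈ {-2, 0}.
Finally, the integer polynomial consistent with all of this is the stated p.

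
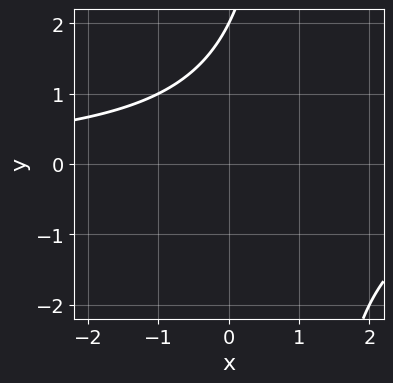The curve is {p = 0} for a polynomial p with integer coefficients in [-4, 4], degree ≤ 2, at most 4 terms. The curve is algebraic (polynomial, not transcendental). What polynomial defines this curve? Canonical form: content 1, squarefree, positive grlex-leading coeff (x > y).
(a) Degree: no degree-1 curve has this shape, so deg p = 2.
(b) Checking where it meets the axes: the curve avoids every integer x-axis point in the box; one y-axis crossing is at y = 2.
(c) Together with the visible shape, these determine p as stated.

x*y - y + 2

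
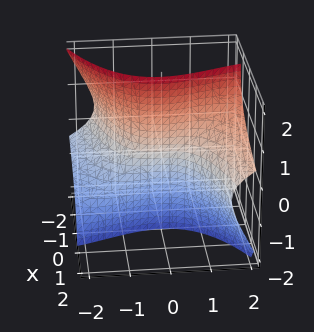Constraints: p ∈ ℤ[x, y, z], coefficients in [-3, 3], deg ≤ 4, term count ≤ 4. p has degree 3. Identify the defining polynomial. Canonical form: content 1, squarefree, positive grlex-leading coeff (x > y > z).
3*x*z^2 - y^3 + 2*y^2*z + 2*x

1. The degree is 3 — no degree-2 surface has this shape.
2. From the axis intercepts and sections: every point of the z-axis in the box is on the surface; it crosses the y-axis at the gridline y = 0; it crosses the x-axis at the gridline x = 0.
3. Putting this together gives p.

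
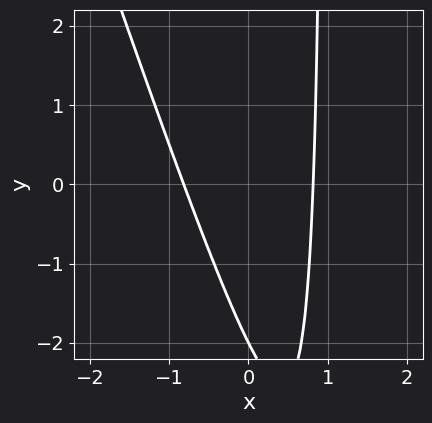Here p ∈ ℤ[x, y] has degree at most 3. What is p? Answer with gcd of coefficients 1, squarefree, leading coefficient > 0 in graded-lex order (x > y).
3*x^2 + x*y - y - 2

(a) The degree is 2 — the shape is more complex than any degree-1 curve.
(b) Reading off the gridlines: it meets the y-axis at y = -2 (among the integer gridlines).
(c) Together with the visible shape, these determine p as stated.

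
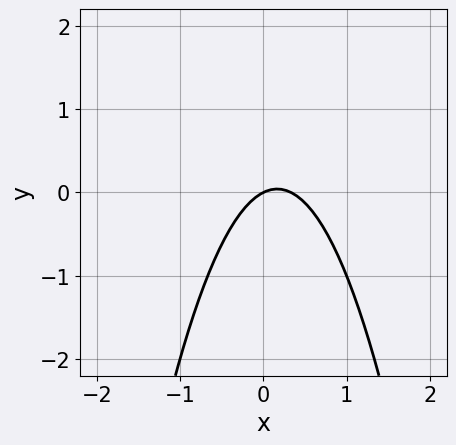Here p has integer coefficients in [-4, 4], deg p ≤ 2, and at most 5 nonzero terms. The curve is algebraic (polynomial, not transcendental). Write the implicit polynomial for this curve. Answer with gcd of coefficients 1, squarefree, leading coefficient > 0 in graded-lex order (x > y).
The degree is 2 — the shape is more complex than any degree-1 curve.
From the axis intercepts and sections: one y-axis crossing is at y = 0; it crosses the x-axis at the gridline x = 0.
Assembling these constraints gives the stated polynomial.

3*x^2 - x + 2*y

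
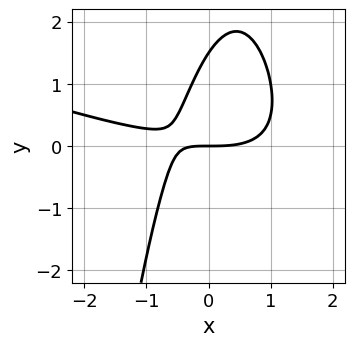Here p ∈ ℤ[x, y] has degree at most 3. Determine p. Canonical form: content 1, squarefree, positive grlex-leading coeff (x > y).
deg p = 3.
Observable constraints: it meets the y-axis at y = 0 (among the integer gridlines); it crosses the x-axis at the gridline x = 0.
Matching integer coefficients to the picture gives p.

x^3 + 3*x^2*y - 3*x*y + 2*y^2 - 3*y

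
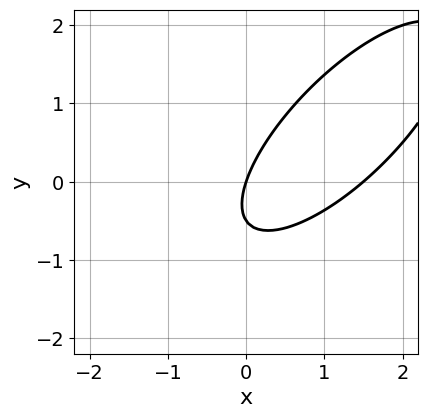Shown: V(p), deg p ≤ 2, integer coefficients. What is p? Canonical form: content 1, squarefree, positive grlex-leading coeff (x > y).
2*x^2 - 3*x*y + 2*y^2 - 3*x + y

deg p = 2. No degree-1 curve has this shape.
Against the integer gridlines: one y-axis crossing is at y = 0; one x-axis crossing is at x = 0.
Fitting integer coefficients to these (and the overall shape) gives p.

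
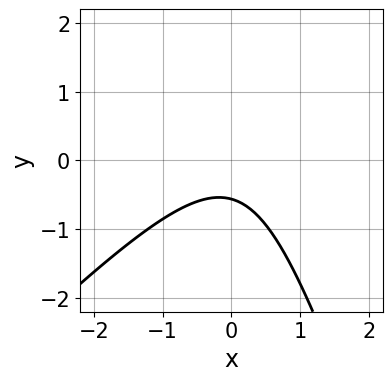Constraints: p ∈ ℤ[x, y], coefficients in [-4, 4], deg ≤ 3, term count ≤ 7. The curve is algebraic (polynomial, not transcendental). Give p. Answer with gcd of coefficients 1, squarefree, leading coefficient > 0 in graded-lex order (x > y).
3*x^2 - 2*x*y - y^2 + 3*y + 2

1. deg p = 2. No degree-1 curve has this shape.
2. From the axis intercepts and sections: it misses every integer gridline on the x-axis.
3. Fitting integer coefficients to these (and the overall shape) gives p.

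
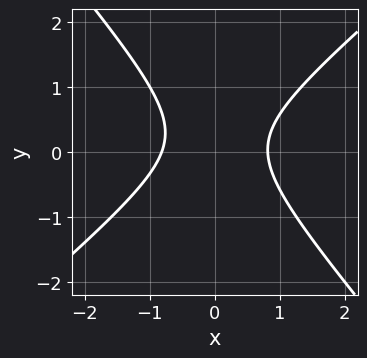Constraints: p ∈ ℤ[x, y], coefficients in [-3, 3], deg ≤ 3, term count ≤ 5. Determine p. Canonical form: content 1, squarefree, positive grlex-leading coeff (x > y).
First, the degree is 2 — no degree-1 curve has this shape.
Then, from the axis intercepts and sections: no y-intercept at any integer in the box.
Finally, fitting integer coefficients to these (and the overall shape) gives p.

3*x^2 - x*y - 3*y^2 + y - 2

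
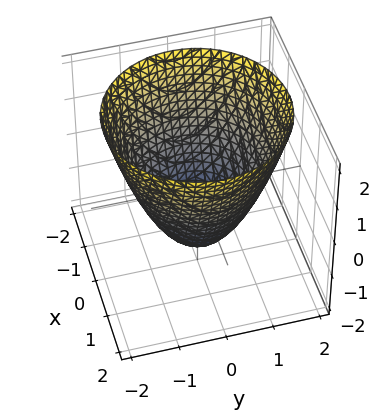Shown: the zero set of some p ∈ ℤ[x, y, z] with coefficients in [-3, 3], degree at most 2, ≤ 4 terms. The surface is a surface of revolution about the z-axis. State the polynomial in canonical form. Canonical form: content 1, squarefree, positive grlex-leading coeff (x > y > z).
2*x^2 + 2*y^2 - 2*z - 3

1. deg p = 2. The shape is more complex than any degree-1 surface.
2. By symmetry, the z-axis is an axis of rotation, so x and y enter only as x² + y².
3. From the axis intercepts and sections: a circular section at z = -1 has radius between 0 and 1.
4. Together with the visible shape, these determine p as stated.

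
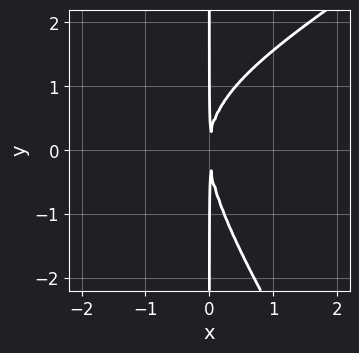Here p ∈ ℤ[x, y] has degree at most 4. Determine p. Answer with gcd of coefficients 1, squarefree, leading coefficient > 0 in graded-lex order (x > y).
x^3 - x^2*y - x*y^2 + 3*x^2

deg p = 3. The shape is more complex than any degree-2 curve.
Observable constraints: the visible y-axis segment lies entirely on the curve.
Fitting integer coefficients to these (and the overall shape) gives p.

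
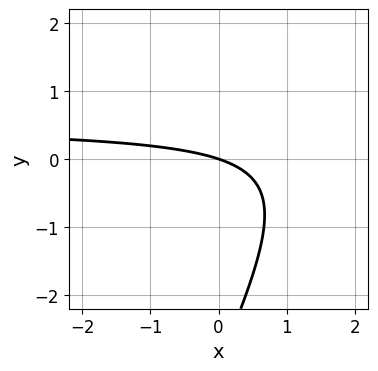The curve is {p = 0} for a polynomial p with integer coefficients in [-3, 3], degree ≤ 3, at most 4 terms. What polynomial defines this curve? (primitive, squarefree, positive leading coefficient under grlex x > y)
2*x*y - y^2 - x - 3*y

1. Degree: no degree-1 curve has this shape, so deg p = 2.
2. Against the integer gridlines: it crosses the x-axis at the gridline x = 0; it crosses the y-axis at the gridline y = 0.
3. The integer polynomial consistent with all of this is the stated p.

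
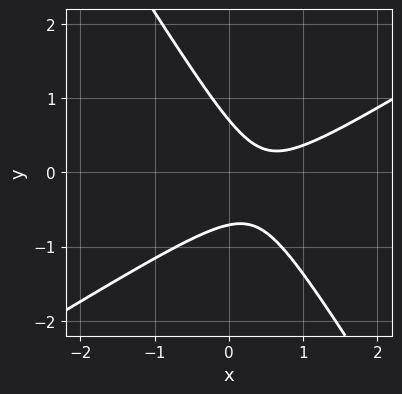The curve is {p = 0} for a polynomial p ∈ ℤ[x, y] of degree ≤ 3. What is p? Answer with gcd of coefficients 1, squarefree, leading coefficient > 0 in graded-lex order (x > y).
1. Degree: a generic line meets the curve in up to 2 points, so deg p = 2.
2. From the visible intercepts: it misses every integer gridline on the x-axis.
3. Solving for integer coefficients yields p as stated.

2*x^2 - 2*x*y - 2*y^2 - 2*x + 1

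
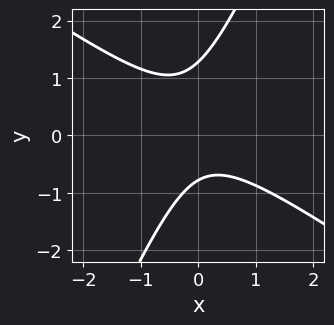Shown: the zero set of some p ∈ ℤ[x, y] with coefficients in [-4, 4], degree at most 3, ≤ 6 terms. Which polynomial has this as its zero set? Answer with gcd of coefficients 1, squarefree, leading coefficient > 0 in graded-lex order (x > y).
(a) Degree: no degree-1 curve has this shape, so deg p = 2.
(b) Checking where it meets the axes: no x-intercept at any integer in the box.
(c) Matching integer coefficients to the picture gives p.

3*x^2 + 3*x*y - 2*y^2 + y + 2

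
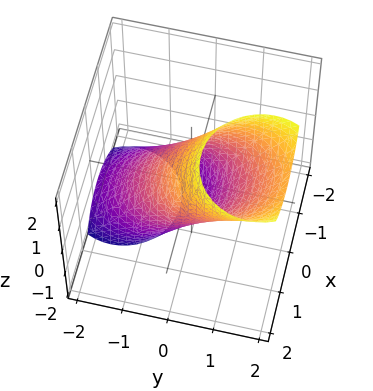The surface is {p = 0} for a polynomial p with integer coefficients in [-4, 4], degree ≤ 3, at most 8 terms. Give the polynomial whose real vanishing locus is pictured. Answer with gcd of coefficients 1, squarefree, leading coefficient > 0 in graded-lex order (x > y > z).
2*x^2 - x*z + 2*y^2 - 3*y*z + z^2 - 2

(a) The degree is 2 — no degree-1 surface has this shape.
(b) Checking where it meets the axes: the y-axis gridline crossings are at y ∈ {-1, 1}; the x-axis gridline crossings are at x ∈ {-1, 1}.
(c) Fitting integer coefficients to these (and the overall shape) gives p.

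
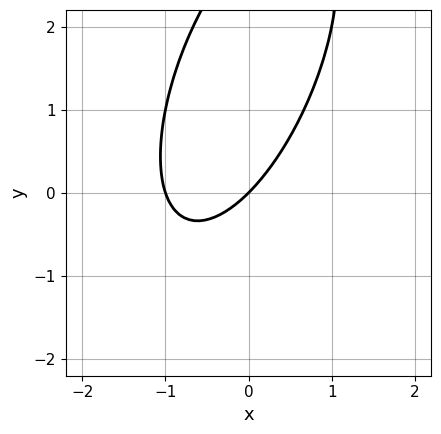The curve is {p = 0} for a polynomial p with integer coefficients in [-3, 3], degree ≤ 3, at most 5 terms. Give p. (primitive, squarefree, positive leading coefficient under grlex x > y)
(a) Degree: the shape is more complex than any degree-1 curve, so deg p = 2.
(b) Against the integer gridlines: the x-axis gridline crossings are at x ∈ {-1, 0}; it crosses the y-axis at the gridline y = 0.
(c) Matching integer coefficients to the picture gives p.

3*x^2 - 2*x*y + y^2 + 3*x - 3*y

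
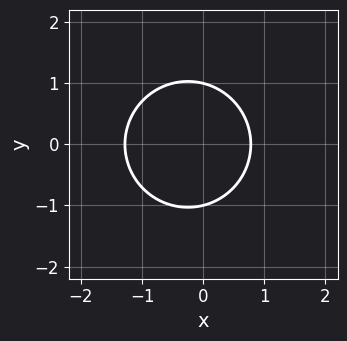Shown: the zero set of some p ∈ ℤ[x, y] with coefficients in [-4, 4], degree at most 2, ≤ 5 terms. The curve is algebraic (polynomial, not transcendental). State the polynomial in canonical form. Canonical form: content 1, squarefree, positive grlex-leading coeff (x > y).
(a) deg p = 2. The shape is more complex than any degree-1 curve.
(b) Symmetries: mirror symmetry y ↦ −y ⇒ only even powers of y.
(c) Against the integer gridlines: the y-axis gridline crossings are at y ∈ {-1, 1}.
(d) Putting this together gives p.

2*x^2 + 2*y^2 + x - 2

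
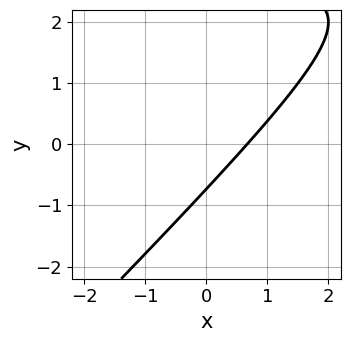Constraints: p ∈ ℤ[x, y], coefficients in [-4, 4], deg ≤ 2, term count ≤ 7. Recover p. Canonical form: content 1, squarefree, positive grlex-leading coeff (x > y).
(a) deg p = 2. A generic line meets the curve in up to 2 points.
(b) Matching integer coefficients to the picture gives p.

x*y - y^2 - 3*x + 2*y + 2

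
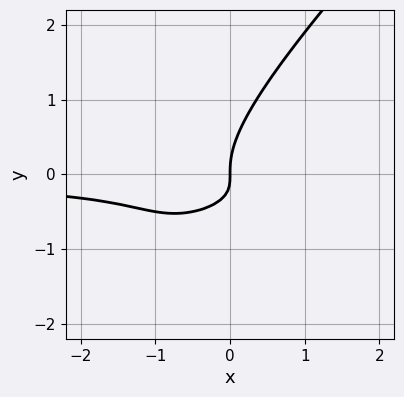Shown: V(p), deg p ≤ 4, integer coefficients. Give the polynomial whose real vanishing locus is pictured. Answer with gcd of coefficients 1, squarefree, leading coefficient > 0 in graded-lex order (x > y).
Degree: a generic line meets the curve in up to 3 points, so deg p = 3.
From the axis intercepts and sections: it meets the y-axis at y = 0 (among the integer gridlines); one x-axis crossing is at x = 0.
Fitting integer coefficients to these (and the overall shape) gives p.

x^2*y - 3*x*y^2 + 2*y^3 - 2*x*y - x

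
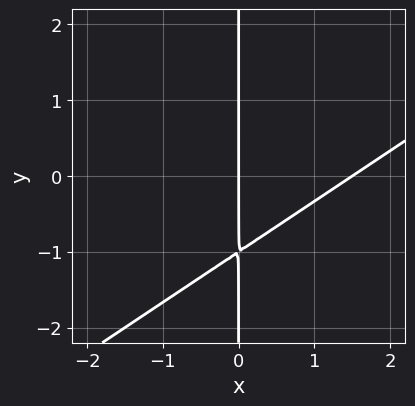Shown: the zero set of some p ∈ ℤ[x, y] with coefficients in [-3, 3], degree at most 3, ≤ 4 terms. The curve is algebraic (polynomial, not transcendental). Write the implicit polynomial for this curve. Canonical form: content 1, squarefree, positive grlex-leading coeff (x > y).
2*x^2 - 3*x*y - 3*x

(a) The degree is 2 — the shape is more complex than any degree-1 curve.
(b) Against the integer gridlines: one x-axis crossing is at x = 0; the visible y-axis segment lies entirely on the curve.
(c) Together with the visible shape, these determine p as stated.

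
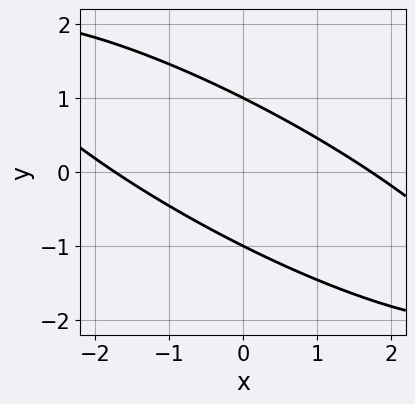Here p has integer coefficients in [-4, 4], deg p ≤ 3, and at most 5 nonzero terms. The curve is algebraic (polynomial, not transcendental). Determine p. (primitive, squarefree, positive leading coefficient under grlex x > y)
x^2 + 3*x*y + 3*y^2 - 3

First, deg p = 2.
Then, from the axis intercepts and sections: the y-axis gridline crossings are at y ∈ {-1, 1}.
Finally, fitting integer coefficients to these (and the overall shape) gives p.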